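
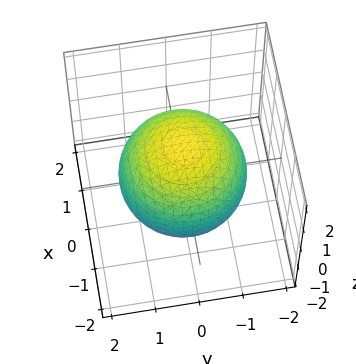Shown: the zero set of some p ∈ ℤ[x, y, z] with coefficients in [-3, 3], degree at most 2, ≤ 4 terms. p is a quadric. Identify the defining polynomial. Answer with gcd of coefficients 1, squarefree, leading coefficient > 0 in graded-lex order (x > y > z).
(a) deg p = 2.
(b) By symmetry, every cross-section ⟂ z is a circle, so x, y appear only via x² + y²; it's symmetric under z → −z, forcing even powers of z.
(c) From the visible intercepts: a circular section at z = 0 has radius between 1 and 2.
(d) Together with the visible shape, these determine p as stated.

x^2 + y^2 + z^2 - 2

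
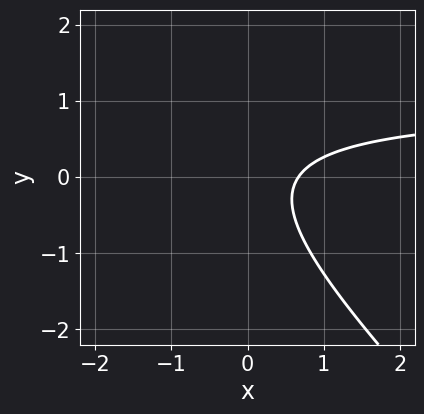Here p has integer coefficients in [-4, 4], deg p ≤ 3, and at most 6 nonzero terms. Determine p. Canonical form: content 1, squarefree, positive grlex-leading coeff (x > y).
Degree: the shape is more complex than any degree-1 curve, so deg p = 2.
From the visible intercepts: the curve avoids every integer y-axis point in the box.
The integer polynomial consistent with all of this is the stated p.

3*x*y + 3*y^2 - 3*x + 2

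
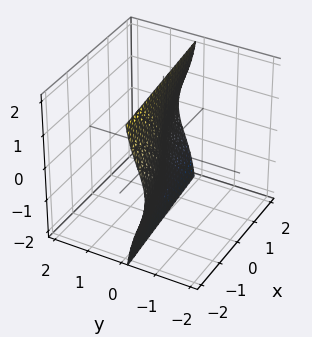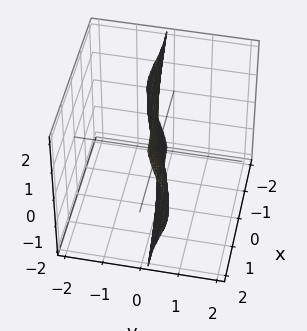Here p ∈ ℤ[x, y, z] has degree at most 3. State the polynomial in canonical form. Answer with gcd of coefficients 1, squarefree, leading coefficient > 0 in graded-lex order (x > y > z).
(a) The degree is 3 — a generic line meets the surface in up to 3 points.
(b) Checking where it meets the axes: it crosses the x-axis at the gridline x = 0; one y-axis crossing is at y = 0.
(c) Solving for integer coefficients yields p as stated. Check: (0, 0, -1) on the z-axis lies on the surface, and p(0, 0, -1) = 0. ✓

2*y^3 + 2*y*z^2 - x + 2*y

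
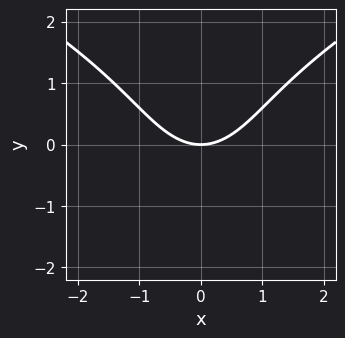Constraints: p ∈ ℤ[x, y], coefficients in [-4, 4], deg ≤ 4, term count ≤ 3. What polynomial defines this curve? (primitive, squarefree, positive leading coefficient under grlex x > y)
Degree: a generic line meets the curve in up to 3 points, so deg p = 3.
Symmetries: mirror symmetry x ↦ −x ⇒ only even powers of x.
From the axis intercepts and sections: it meets the y-axis at y = 0 (among the integer gridlines); it meets the x-axis at x = 0 (among the integer gridlines).
The integer polynomial consistent with all of this is the stated p.

y^3 - 2*x^2 + 3*y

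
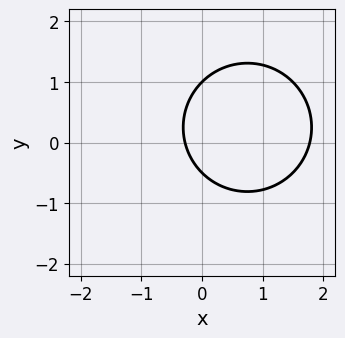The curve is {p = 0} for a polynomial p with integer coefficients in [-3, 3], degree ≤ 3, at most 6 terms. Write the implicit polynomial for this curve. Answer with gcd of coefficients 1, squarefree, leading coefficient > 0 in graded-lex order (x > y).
(a) deg p = 2.
(b) From the axis intercepts and sections: one y-axis crossing is at y = 1.
(c) The integer polynomial consistent with all of this is the stated p.

2*x^2 + 2*y^2 - 3*x - y - 1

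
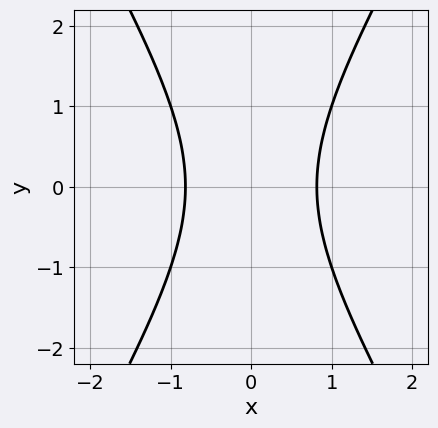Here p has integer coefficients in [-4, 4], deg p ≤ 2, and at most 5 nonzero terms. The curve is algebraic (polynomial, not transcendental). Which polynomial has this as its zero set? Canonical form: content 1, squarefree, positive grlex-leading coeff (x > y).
1. The degree is 2 — a generic line meets the curve in up to 2 points.
2. Symmetries: it's symmetric under x → −x, forcing even powers of x; the y ↦ −y reflection is a symmetry, so y appears only in even powers.
3. From the visible intercepts: it misses every integer gridline on the y-axis.
4. Assembling these constraints gives the stated polynomial.

3*x^2 - y^2 - 2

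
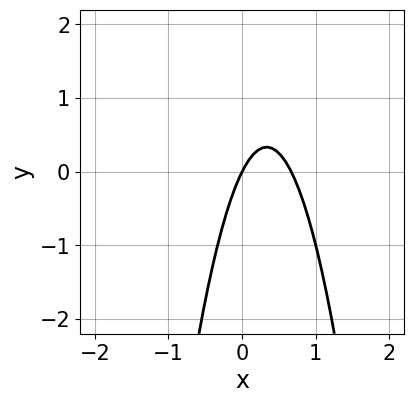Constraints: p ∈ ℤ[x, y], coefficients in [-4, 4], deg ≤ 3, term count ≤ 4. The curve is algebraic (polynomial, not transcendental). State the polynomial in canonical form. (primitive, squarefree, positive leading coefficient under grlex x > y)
1. Degree: a generic line meets the curve in up to 2 points, so deg p = 2.
2. Observable constraints: one y-axis crossing is at y = 0; it meets the x-axis at x = 0 (among the integer gridlines).
3. Assembling these constraints gives the stated polynomial.

3*x^2 - 2*x + y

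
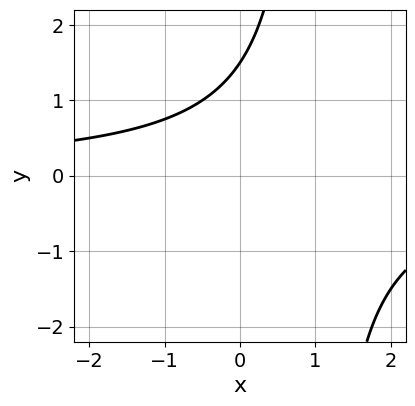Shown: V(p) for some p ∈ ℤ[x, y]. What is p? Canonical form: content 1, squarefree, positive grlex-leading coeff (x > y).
2*x*y - 2*y + 3

(a) Degree: no degree-1 curve has this shape, so deg p = 2.
(b) Checking where it meets the axes: it misses every integer gridline on the x-axis.
(c) Assembling these constraints gives the stated polynomial.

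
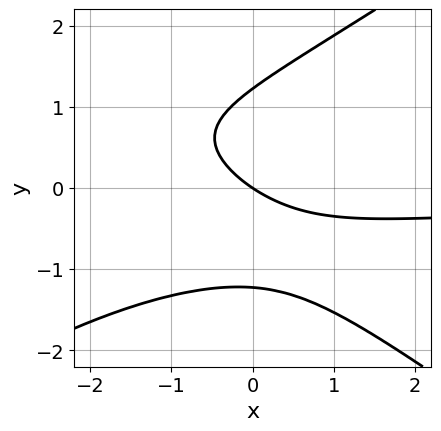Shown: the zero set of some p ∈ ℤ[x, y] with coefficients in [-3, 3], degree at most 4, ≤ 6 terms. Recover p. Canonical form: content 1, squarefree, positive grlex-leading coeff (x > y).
First, the degree is 3 — the shape is more complex than any degree-2 curve.
Then, from the visible intercepts: it crosses the y-axis at the gridline y = 0; one x-axis crossing is at x = 0.
Finally, assembling these constraints gives the stated polynomial.

x^2*y - 2*y^3 + 2*x*y + 2*x + 3*y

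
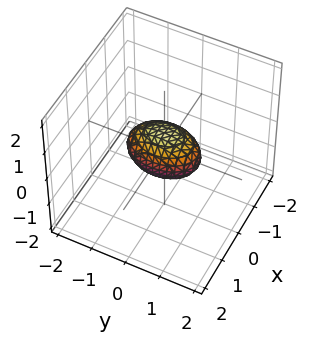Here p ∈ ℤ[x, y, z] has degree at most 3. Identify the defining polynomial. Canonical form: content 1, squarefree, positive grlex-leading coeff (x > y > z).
2*x^2 + y^2 + 2*z^2 - 1

Degree: bounded and convex; a quadric, so deg p = 2.
Symmetries: it's symmetric under y → −y, forcing even powers of y; mirror symmetry x ↦ −x ⇒ only even powers of x; it's symmetric under z → −z, forcing even powers of z.
From the visible intercepts: among the integer gridlines, it crosses the y-axis at y ∈ {-1, 1}.
Fitting integer coefficients to these (and the overall shape) gives p.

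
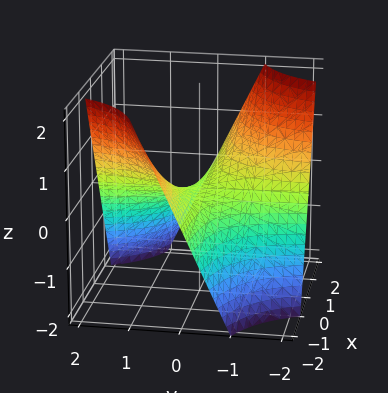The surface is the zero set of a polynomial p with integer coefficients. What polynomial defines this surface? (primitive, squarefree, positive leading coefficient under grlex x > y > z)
x*y + z

1. Degree: the shape is more complex than any degree-1 surface, so deg p = 2.
2. Checking where it meets the axes: it crosses the z-axis at the gridline z = 0; the visible x-axis segment lies entirely on the surface; the visible y-axis segment lies entirely on the surface.
3. Solving for integer coefficients yields p as stated.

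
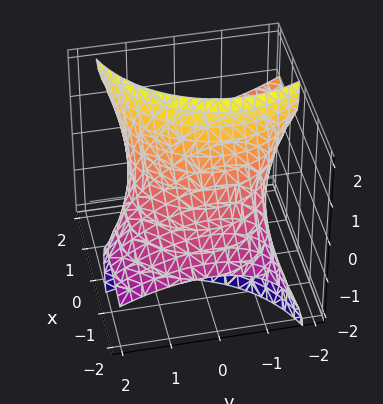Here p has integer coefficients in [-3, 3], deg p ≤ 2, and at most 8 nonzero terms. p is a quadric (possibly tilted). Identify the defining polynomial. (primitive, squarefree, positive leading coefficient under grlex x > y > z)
1. Degree: no degree-1 surface has this shape, so deg p = 2.
2. The integer polynomial consistent with all of this is the stated p.

x^2 - 3*x*z + y^2 + y*z + z^2 - 2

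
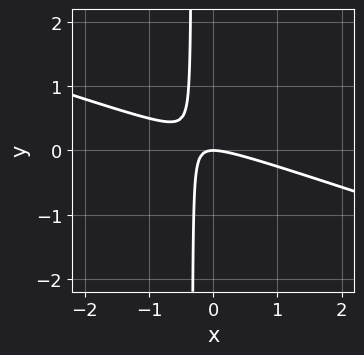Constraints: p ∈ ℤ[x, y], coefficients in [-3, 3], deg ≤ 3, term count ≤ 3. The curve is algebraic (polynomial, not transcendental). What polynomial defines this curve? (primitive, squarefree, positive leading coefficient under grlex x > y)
deg p = 2. The shape is more complex than any degree-1 curve.
From the visible intercepts: it crosses the x-axis at the gridline x = 0; one y-axis crossing is at y = 0.
These observations pin down the coefficients.

x^2 + 3*x*y + y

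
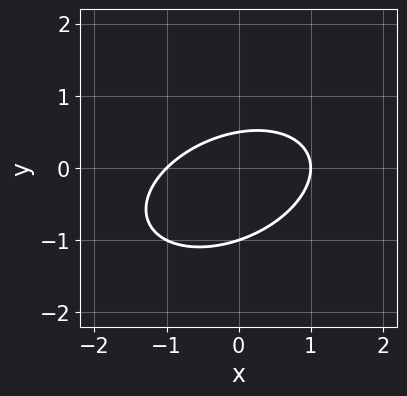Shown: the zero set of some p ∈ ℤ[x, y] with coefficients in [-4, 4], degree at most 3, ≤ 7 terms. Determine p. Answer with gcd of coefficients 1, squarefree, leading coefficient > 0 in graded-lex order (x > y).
x^2 - x*y + 2*y^2 + y - 1

First, deg p = 2. The shape is more complex than any degree-1 curve.
Next, against the integer gridlines: it meets the y-axis at y = -1 (among the integer gridlines); among the integer gridlines, it crosses the x-axis at x ∈ {-1, 1}.
Finally, these observations pin down the coefficients.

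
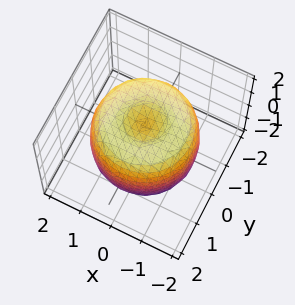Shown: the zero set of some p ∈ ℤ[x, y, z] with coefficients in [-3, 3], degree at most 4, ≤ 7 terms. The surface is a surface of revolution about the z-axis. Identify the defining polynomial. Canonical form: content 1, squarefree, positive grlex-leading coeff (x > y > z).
(a) deg p = 4.
(b) Symmetries: rotational symmetry about the z-axis ⇒ p depends on x, y only through x² + y².
(c) Reading off the gridlines: a circular section at z = -1 has radius between 1 and 2; among the integer gridlines, it crosses the z-axis at z ∈ {-1, 1}.
(d) The integer polynomial consistent with all of this is the stated p.

x^4 + 2*x^2*y^2 + y^4 - 2*x^2 - 2*y^2 + z^2 - 1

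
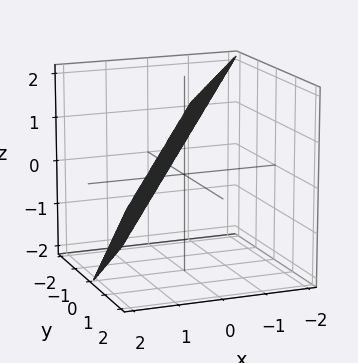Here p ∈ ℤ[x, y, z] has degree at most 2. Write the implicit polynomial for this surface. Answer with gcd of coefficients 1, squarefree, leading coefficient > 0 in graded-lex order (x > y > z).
Degree: the surface is flat (a plane), so deg p = 1.
From the axis intercepts and sections: it crosses the y-axis at the gridline y = -1; it crosses the z-axis at the gridline z = 1.
Fitting integer coefficients to these (and the overall shape) gives p.

3*x - 2*y + 2*z - 2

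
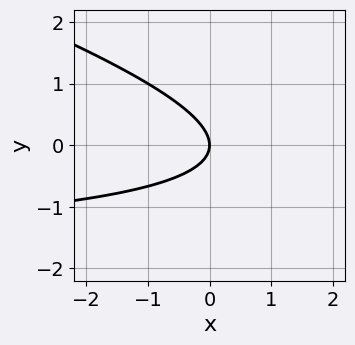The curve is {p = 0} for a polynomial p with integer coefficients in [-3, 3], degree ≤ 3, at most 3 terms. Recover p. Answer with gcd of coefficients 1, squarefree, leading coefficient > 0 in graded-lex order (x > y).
The degree is 2 — no degree-1 curve has this shape.
From the visible intercepts: one x-axis crossing is at x = 0; it meets the y-axis at y = 0 (among the integer gridlines).
Assembling these constraints gives the stated polynomial.

x*y + 3*y^2 + 2*x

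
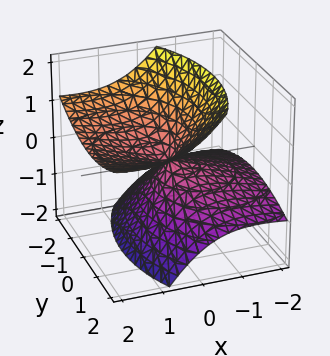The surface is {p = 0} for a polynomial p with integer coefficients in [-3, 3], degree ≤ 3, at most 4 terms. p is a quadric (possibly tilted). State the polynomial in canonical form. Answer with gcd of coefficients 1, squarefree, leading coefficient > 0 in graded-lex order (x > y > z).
x^2 - 3*x*z + y^2 - 2*z^2

1. deg p = 2.
2. Observable constraints: it crosses the y-axis at the gridline y = 0; it meets the x-axis at x = 0 (among the integer gridlines).
3. Putting this together gives p.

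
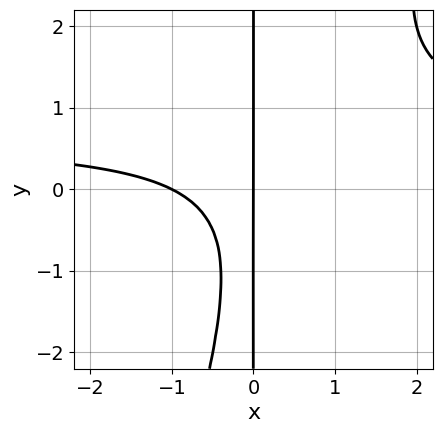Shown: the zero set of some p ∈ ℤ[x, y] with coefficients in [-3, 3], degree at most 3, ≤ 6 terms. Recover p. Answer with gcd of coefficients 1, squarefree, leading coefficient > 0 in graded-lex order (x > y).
3*x^2*y - x*y^2 - 2*x^2 - x*y - 2*x

(a) deg p = 3. The shape is more complex than any degree-2 curve.
(b) From the visible intercepts: among the integer gridlines, it crosses the x-axis at x ∈ {-1, 0}; the visible y-axis segment lies entirely on the curve.
(c) Solving for integer coefficients yields p as stated.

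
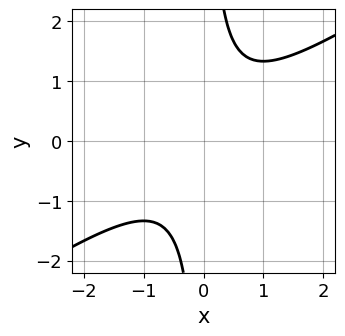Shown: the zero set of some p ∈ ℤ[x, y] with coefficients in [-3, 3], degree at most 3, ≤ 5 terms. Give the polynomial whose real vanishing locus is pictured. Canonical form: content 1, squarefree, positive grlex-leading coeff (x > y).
2*x^2 - 3*x*y + 2

First, the degree is 2 — the shape is more complex than any degree-1 curve.
Then, checking where it meets the axes: it misses every integer gridline on the y-axis; it misses every integer gridline on the x-axis.
Finally, matching integer coefficients to the picture gives p.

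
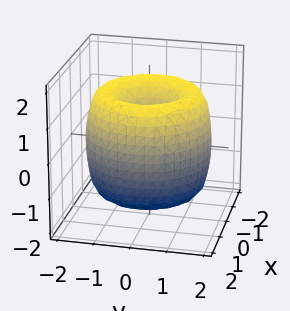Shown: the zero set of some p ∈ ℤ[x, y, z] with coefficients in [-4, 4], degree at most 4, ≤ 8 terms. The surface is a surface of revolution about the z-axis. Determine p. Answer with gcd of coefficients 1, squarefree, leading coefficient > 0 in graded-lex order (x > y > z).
x^4 + 2*x^2*y^2 + y^4 - 3*x^2 - 3*y^2 + z^2

deg p = 4. No degree-3 surface has this shape.
By symmetry, the surface is invariant under rotation about z: p = q(x² + y², z).
Observable constraints: a circular section at z = 1 has radius between 0 and 1; it crosses the x-axis at the gridline x = 0; it crosses the y-axis at the gridline y = 0; one z-axis crossing is at z = 0.
The integer polynomial consistent with all of this is the stated p.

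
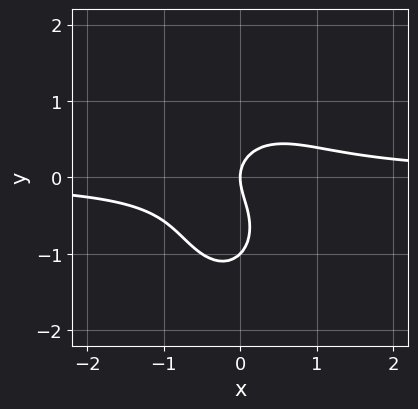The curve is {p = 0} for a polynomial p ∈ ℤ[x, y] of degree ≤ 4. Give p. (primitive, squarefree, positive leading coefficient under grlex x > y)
2*x^2*y + y^3 + y^2 - x

First, deg p = 3.
Then, from the axis intercepts and sections: among the integer gridlines, it crosses the y-axis at y ∈ {-1, 0}; one x-axis crossing is at x = 0.
Finally, putting this together gives p.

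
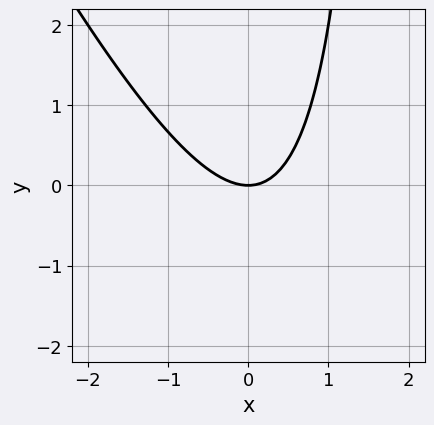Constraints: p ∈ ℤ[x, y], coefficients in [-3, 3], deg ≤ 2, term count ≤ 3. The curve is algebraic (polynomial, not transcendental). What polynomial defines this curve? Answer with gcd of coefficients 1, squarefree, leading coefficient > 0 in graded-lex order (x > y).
2*x^2 + x*y - 2*y

(a) deg p = 2.
(b) Checking where it meets the axes: one x-axis crossing is at x = 0; one y-axis crossing is at y = 0.
(c) Solving for integer coefficients yields p as stated.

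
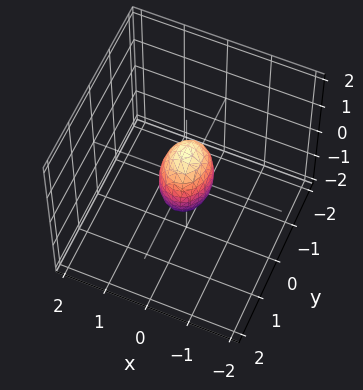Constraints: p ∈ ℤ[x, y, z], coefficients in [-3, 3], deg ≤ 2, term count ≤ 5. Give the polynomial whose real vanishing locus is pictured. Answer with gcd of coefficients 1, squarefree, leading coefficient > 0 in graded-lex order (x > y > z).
(a) The degree is 2 — a closed, bounded, convex surface; a quadric.
(b) Symmetries: mirror symmetry x ↦ −x ⇒ only even powers of x; mirror symmetry z ↦ −z ⇒ only even powers of z; the y ↦ −y reflection is a symmetry, so y appears only in even powers.
(c) Checking where it meets the axes: among the integer gridlines, it crosses the z-axis at z ∈ {-1, 1}.
(d) The integer polynomial consistent with all of this is the stated p.

3*x^2 + 2*y^2 + z^2 - 1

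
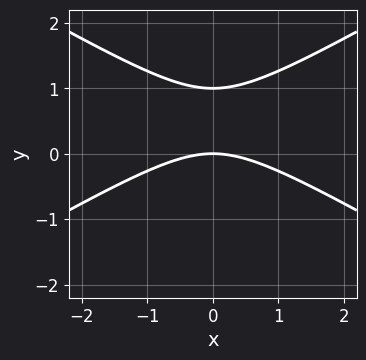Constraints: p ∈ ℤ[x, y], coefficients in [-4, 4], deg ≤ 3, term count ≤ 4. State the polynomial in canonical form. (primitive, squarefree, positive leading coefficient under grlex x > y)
(a) The degree is 2 — no degree-1 curve has this shape.
(b) Symmetries: the x ↦ −x reflection is a symmetry, so x appears only in even powers.
(c) Reading off the gridlines: among the integer gridlines, it crosses the y-axis at y ∈ {0, 1}; it crosses the x-axis at the gridline x = 0.
(d) Solving for integer coefficients yields p as stated.

x^2 - 3*y^2 + 3*y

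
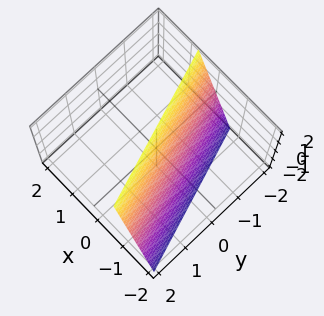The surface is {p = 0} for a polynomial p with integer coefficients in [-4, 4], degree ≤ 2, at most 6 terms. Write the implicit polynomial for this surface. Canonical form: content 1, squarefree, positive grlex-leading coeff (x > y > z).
3*x + y - z + 2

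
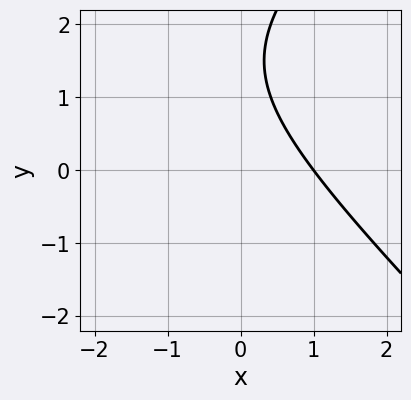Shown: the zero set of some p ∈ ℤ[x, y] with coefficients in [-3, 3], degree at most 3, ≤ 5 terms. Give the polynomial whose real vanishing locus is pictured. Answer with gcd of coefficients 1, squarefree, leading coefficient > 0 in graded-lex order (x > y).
(a) The degree is 2 — the shape is more complex than any degree-1 curve.
(b) From the visible intercepts: it crosses the x-axis at the gridline x = 1; no y-intercept at any integer in the box.
(c) Matching integer coefficients to the picture gives p.

x^2 - y^2 + 2*x + 3*y - 3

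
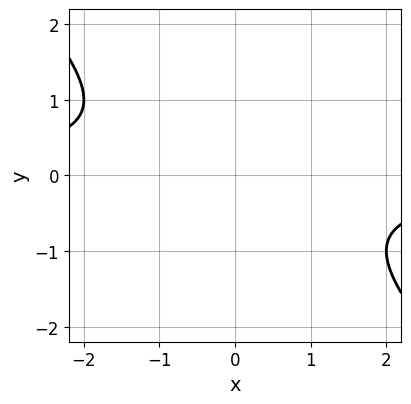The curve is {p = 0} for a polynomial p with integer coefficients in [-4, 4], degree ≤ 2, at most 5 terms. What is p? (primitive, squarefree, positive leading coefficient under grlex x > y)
x*y + y^2 + 1

deg p = 2. A generic line meets the curve in up to 2 points.
Against the integer gridlines: the curve avoids every integer y-axis point in the box; the curve avoids every integer x-axis point in the box.
These observations pin down the coefficients.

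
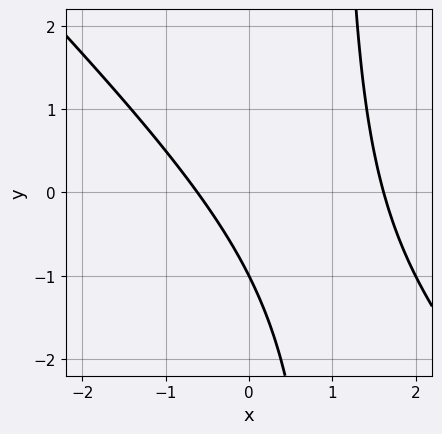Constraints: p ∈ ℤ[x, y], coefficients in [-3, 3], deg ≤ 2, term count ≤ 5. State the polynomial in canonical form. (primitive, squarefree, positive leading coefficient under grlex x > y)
First, degree: a generic line meets the curve in up to 2 points, so deg p = 2.
Then, from the axis intercepts and sections: it meets the y-axis at y = -1 (among the integer gridlines).
Finally, putting this together gives p.

x^2 + x*y - x - y - 1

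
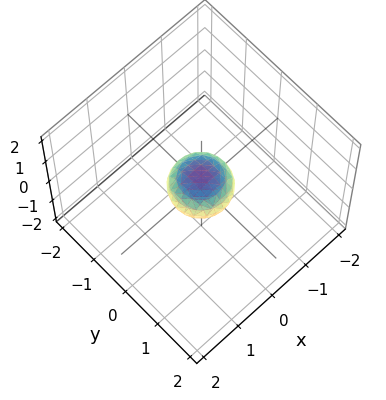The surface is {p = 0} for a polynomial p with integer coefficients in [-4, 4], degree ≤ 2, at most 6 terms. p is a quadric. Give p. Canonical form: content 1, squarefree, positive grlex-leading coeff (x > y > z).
(a) deg p = 2. Bounded and convex; a quadric.
(b) Symmetries: it's symmetric under z → −z, forcing even powers of z; rotational symmetry about the z-axis ⇒ p depends on x, y only through x² + y².
(c) From the axis intercepts and sections: a circular section at z = 0 has radius between 0 and 1.
(d) Assembling these constraints gives the stated polynomial.

2*x^2 + 2*y^2 + 3*z^2 - 1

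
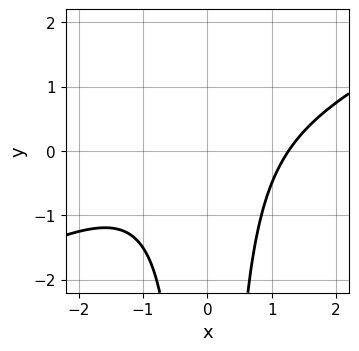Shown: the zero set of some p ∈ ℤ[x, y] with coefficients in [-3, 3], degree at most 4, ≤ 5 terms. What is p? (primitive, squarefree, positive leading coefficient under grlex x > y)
deg p = 3. No degree-2 curve has this shape.
Checking where it meets the axes: the curve avoids every integer y-axis point in the box.
Putting this together gives p.

x^3 - 2*x^2*y - 2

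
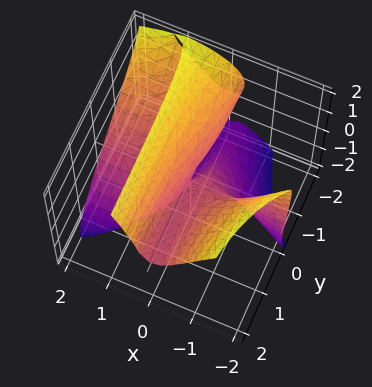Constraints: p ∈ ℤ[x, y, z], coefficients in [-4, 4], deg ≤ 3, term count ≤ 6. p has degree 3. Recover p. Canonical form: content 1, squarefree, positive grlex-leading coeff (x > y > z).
3*x^2*y + 2*x^2*z - z^3 + 3*x*z - y*z

deg p = 3.
Reading off the gridlines: every point of the y-axis in the box is on the surface; it crosses the z-axis at the gridline z = 0; the visible x-axis segment lies entirely on the surface.
These observations pin down the coefficients.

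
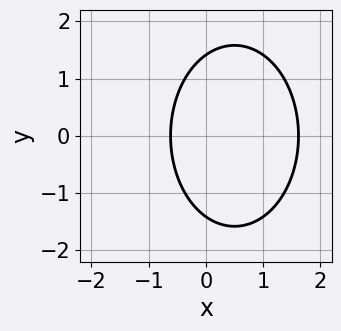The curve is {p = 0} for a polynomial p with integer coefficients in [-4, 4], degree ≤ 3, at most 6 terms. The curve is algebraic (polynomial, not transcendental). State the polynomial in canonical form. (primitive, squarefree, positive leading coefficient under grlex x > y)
First, degree: the shape is more complex than any degree-1 curve, so deg p = 2.
Then, symmetries: it's symmetric under y → −y, forcing even powers of y.
Finally, the integer polynomial consistent with all of this is the stated p.

2*x^2 + y^2 - 2*x - 2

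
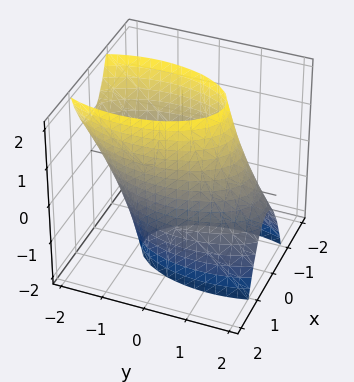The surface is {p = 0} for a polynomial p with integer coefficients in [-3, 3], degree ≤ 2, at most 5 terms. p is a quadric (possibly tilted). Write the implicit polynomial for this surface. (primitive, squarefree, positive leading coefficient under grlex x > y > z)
3*x^2 + y^2 + y*z - 3

First, deg p = 2. No degree-1 surface has this shape.
Then, observable constraints: among the integer gridlines, it crosses the x-axis at x ∈ {-1, 1}; it misses every integer gridline on the z-axis.
Finally, fitting integer coefficients to these (and the overall shape) gives p.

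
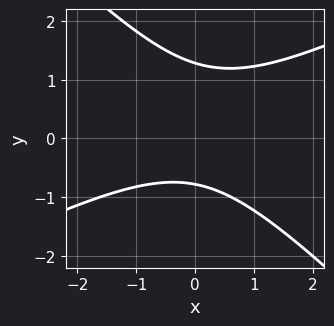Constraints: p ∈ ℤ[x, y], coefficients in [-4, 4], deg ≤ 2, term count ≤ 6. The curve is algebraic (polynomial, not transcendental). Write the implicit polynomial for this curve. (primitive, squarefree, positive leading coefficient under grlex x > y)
x^2 - x*y - 2*y^2 + y + 2

First, the degree is 2 — the shape is more complex than any degree-1 curve.
Then, checking where it meets the axes: it misses every integer gridline on the x-axis.
Finally, fitting integer coefficients to these (and the overall shape) gives p.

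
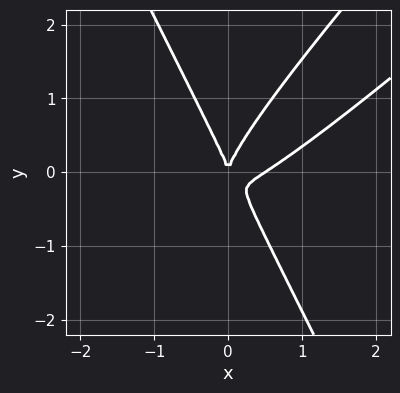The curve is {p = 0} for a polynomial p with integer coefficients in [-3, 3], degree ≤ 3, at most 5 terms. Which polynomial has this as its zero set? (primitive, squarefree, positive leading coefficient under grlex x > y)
2*x^3 - 3*x^2*y + y^3 - x^2

(a) The degree is 3 — no degree-2 curve has this shape.
(b) Observable constraints: it crosses the x-axis at the gridline x = 0; it crosses the y-axis at the gridline y = 0.
(c) Together with the visible shape, these determine p as stated.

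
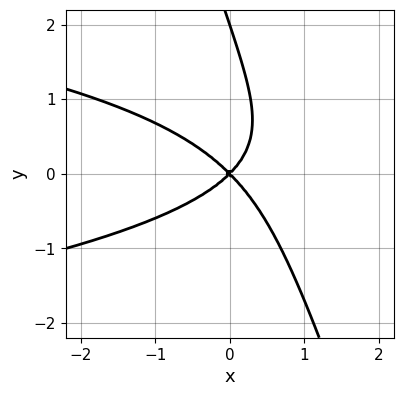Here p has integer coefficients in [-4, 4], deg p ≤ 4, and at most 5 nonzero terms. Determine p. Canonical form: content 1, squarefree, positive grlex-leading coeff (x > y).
3*x*y^2 + y^3 + 2*x^2 - 2*y^2

First, degree: the shape is more complex than any degree-2 curve, so deg p = 3.
Then, reading off the gridlines: the y-axis gridline crossings are at y ∈ {0, 2}; it meets the x-axis at x = 0 (among the integer gridlines).
Finally, assembling these constraints gives the stated polynomial.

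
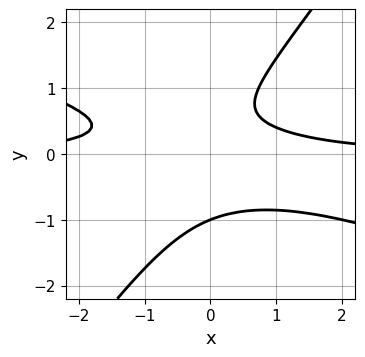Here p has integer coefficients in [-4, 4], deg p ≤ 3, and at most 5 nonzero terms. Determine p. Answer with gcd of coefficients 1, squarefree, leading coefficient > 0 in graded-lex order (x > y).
x^2*y + 2*x*y^2 - 2*y^3 + y - 1

1. deg p = 3. No degree-2 curve has this shape.
2. Observable constraints: it misses every integer gridline on the x-axis; one y-axis crossing is at y = -1.
3. Matching integer coefficients to the picture gives p.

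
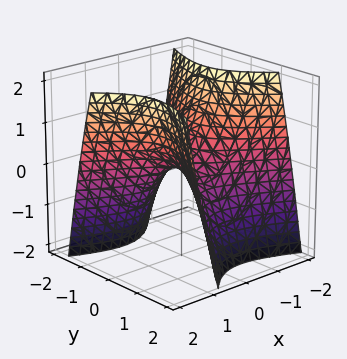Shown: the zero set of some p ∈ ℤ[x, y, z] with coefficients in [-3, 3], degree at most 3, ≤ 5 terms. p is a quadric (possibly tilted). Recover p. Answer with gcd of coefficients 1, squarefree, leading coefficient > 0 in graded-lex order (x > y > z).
x^2 + x*y - y^2 - z

First, degree: the shape is more complex than any degree-1 surface, so deg p = 2.
Next, against the integer gridlines: it crosses the y-axis at the gridline y = 0; one z-axis crossing is at z = 0; it crosses the x-axis at the gridline x = 0.
Finally, the integer polynomial consistent with all of this is the stated p.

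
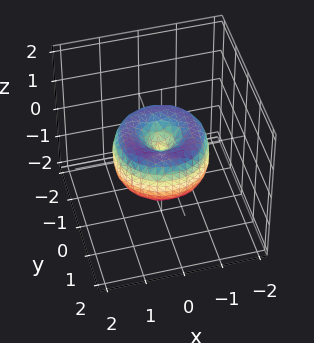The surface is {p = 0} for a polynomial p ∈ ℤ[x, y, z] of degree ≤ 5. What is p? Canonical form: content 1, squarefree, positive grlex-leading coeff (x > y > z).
2*x^4 + 4*x^2*y^2 + 2*y^4 - 3*x^2 - 3*y^2 + 2*z^2

deg p = 4. A generic line meets the surface in up to 4 points.
Symmetries: rotational symmetry about the z-axis ⇒ p depends on x, y only through x² + y².
Against the integer gridlines: it crosses the x-axis at the gridline x = 0; it meets the y-axis at y = 0 (among the integer gridlines); a circular section at z = 0 has radius between 1 and 2; it crosses the z-axis at the gridline z = 0.
Putting this together gives p.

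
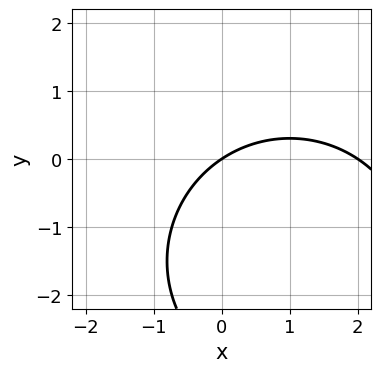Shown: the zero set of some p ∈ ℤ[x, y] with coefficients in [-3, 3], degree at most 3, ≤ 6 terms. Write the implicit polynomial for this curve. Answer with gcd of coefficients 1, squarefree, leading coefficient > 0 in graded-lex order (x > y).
(a) Degree: a generic line meets the curve in up to 2 points, so deg p = 2.
(b) Against the integer gridlines: among the integer gridlines, it crosses the x-axis at x ∈ {0, 2}; one y-axis crossing is at y = 0.
(c) Solving for integer coefficients yields p as stated.

x^2 + y^2 - 2*x + 3*y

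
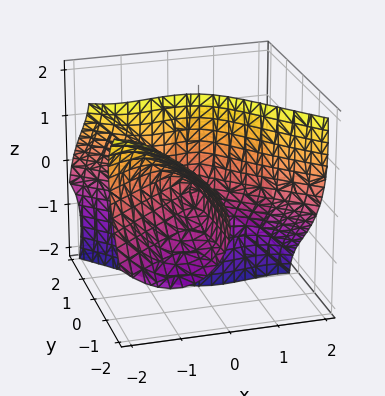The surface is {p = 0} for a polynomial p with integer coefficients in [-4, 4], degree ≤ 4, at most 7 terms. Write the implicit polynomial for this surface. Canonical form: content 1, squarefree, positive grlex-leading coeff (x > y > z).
(a) I count 2 distinct pieces. Treating them together as one polynomial.
(b) deg p = 3. No degree-2 surface has this shape.
(c) Checking where it meets the axes: every point of the z-axis in the box is on the surface; it meets the x-axis at x = 0 (among the integer gridlines); the visible y-axis segment lies entirely on the surface.
(d) Matching integer coefficients to the picture gives p.

2*x^3 + 3*x^2*z - 3*x*y^2 + x*z^2 + 3*y*z^2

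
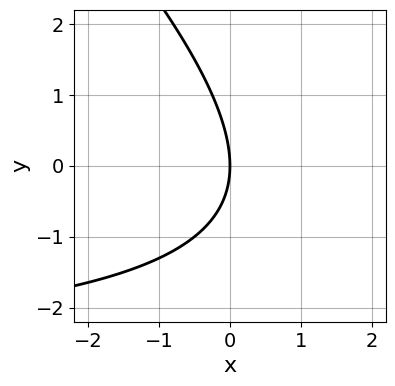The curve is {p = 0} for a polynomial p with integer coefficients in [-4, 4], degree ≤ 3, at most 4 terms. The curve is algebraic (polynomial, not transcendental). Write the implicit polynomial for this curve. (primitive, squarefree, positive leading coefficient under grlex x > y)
x*y + y^2 + 3*x

Degree: the shape is more complex than any degree-1 curve, so deg p = 2.
Reading off the gridlines: it crosses the x-axis at the gridline x = 0; it crosses the y-axis at the gridline y = 0.
Assembling these constraints gives the stated polynomial.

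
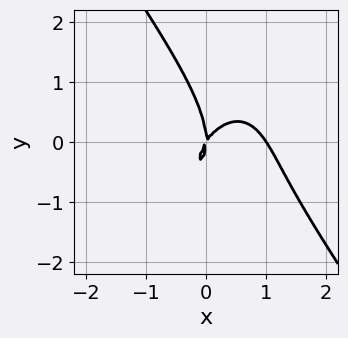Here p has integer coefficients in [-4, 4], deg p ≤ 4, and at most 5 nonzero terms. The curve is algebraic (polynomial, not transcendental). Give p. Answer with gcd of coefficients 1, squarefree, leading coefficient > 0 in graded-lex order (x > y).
3*x^3 + y^3 - 3*x^2 + 2*x*y

First, degree: the shape is more complex than any degree-2 curve, so deg p = 3.
Then, observable constraints: it crosses the y-axis at the gridline y = 0; among the integer gridlines, it crosses the x-axis at x ∈ {0, 1}.
Finally, solving for integer coefficients yields p as stated.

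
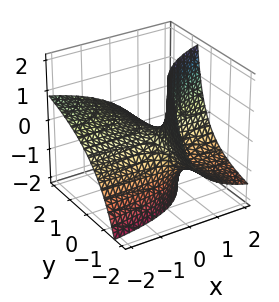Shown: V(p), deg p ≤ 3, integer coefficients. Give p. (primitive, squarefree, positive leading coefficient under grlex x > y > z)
x*y - x*z + y*z + z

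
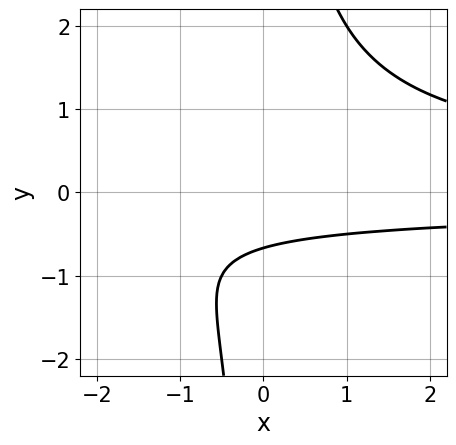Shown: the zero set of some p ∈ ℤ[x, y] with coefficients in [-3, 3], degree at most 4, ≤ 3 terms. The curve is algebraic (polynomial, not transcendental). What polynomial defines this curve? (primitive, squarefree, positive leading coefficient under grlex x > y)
Degree: the shape is more complex than any degree-2 curve, so deg p = 3.
Observable constraints: no x-intercept at any integer in the box.
These observations pin down the coefficients.

2*x*y^2 - 3*y - 2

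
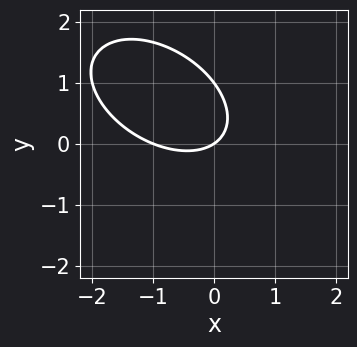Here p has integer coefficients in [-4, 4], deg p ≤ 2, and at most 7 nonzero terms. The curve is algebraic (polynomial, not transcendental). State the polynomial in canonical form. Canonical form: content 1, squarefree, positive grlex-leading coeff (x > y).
2*x^2 + 2*x*y + 3*y^2 + 2*x - 3*y

(a) Degree: no degree-1 curve has this shape, so deg p = 2.
(b) Against the integer gridlines: among the integer gridlines, it crosses the x-axis at x ∈ {-1, 0}; the y-axis gridline crossings are at y ∈ {0, 1}.
(c) These observations pin down the coefficients.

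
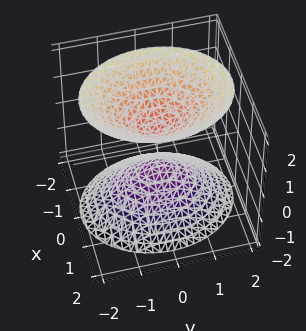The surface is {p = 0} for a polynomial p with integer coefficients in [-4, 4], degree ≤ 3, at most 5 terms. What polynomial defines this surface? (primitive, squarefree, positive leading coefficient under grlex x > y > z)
3*x^2 + 2*y^2 - 2*z^2 + 1

(a) I count 2 distinct pieces.
(b) deg p = 2.
(c) Symmetries: the z ↦ −z reflection is a symmetry, so z appears only in even powers; mirror symmetry x ↦ −x ⇒ only even powers of x; it's symmetric under y → −y, forcing even powers of y.
(d) Observable constraints: no x-intercept at any integer in the box; it misses every integer gridline on the y-axis.
(e) Putting this together gives p.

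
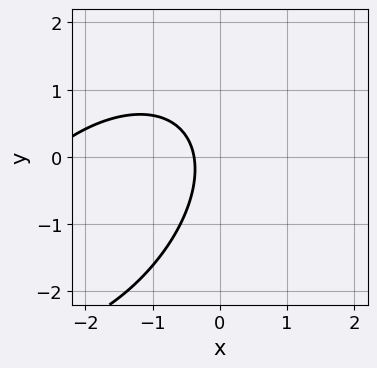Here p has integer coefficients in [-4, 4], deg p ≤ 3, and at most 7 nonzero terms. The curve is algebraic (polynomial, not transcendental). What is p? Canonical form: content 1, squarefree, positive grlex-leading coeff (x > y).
x^2 - x*y + y^2 + 3*x + 1

First, deg p = 2. A generic line meets the curve in up to 2 points.
Then, reading off the gridlines: it misses every integer gridline on the y-axis.
Finally, matching integer coefficients to the picture gives p.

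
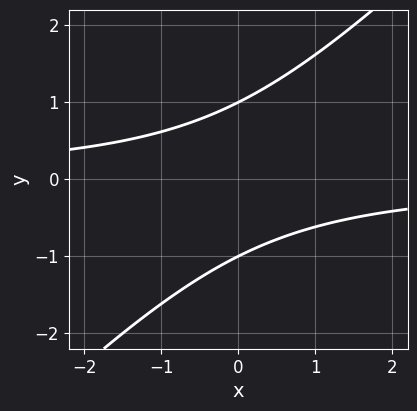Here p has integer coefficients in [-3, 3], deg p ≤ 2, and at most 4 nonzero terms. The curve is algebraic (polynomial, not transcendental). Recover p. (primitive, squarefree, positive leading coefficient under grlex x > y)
1. The degree is 2 — a generic line meets the curve in up to 2 points.
2. Against the integer gridlines: among the integer gridlines, it crosses the y-axis at y ∈ {-1, 1}; it misses every integer gridline on the x-axis.
3. The integer polynomial consistent with all of this is the stated p.

x*y - y^2 + 1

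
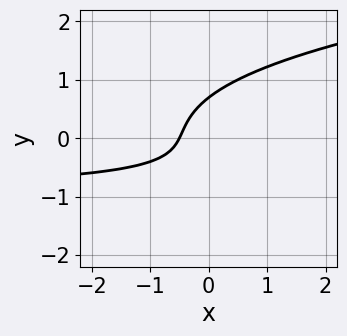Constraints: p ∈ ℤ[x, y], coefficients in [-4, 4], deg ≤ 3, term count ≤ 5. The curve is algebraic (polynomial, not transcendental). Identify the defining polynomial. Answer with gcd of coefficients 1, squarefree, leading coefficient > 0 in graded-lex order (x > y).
3*y^3 - 2*x*y - 2*x - 1

First, degree: a generic line meets the curve in up to 3 points, so deg p = 3.
Finally, putting this together gives p.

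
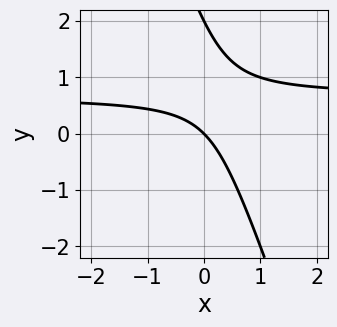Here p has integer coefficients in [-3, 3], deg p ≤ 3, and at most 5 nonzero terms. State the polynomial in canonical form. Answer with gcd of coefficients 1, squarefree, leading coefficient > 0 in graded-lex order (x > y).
3*x*y + y^2 - 2*x - 2*y

Degree: no degree-1 curve has this shape, so deg p = 2.
From the axis intercepts and sections: one x-axis crossing is at x = 0; the y-axis gridline crossings are at y ∈ {0, 2}.
Solving for integer coefficients yields p as stated.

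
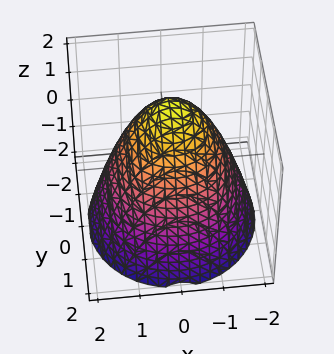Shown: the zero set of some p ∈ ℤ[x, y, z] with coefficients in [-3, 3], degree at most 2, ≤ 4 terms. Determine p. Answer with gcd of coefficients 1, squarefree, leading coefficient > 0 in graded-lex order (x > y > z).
x^2 + y^2 + z - 2

(a) Degree: no degree-1 surface has this shape, so deg p = 2.
(b) Symmetry: every cross-section ⟂ z is a circle, so x, y appear only via x² + y².
(c) Reading off the gridlines: it crosses the z-axis at the gridline z = 2; a circular section at z = 0 has radius between 1 and 2.
(d) Together with the visible shape, these determine p as stated.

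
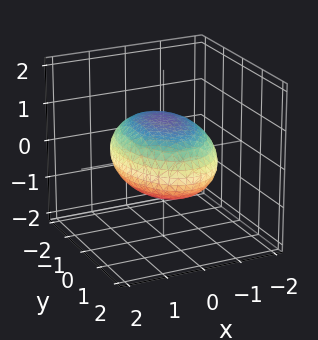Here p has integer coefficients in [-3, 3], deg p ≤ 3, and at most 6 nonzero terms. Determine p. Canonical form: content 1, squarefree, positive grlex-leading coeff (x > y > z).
2*x^2 + y^2 + 3*z^2 - 3

(a) The degree is 2 — bounded and convex; a quadric.
(b) Symmetries: it's symmetric under z → −z, forcing even powers of z; it's symmetric under y → −y, forcing even powers of y; the x ↦ −x reflection is a symmetry, so x appears only in even powers.
(c) From the visible intercepts: among the integer gridlines, it crosses the z-axis at z ∈ {-1, 1}.
(d) Solving for integer coefficients yields p as stated.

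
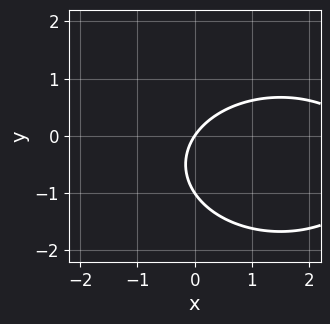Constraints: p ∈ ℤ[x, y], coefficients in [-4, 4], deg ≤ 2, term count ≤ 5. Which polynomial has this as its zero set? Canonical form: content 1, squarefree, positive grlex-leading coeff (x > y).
x^2 + 2*y^2 - 3*x + 2*y

1. Degree: the shape is more complex than any degree-1 curve, so deg p = 2.
2. From the axis intercepts and sections: the y-axis gridline crossings are at y ∈ {-1, 0}; one x-axis crossing is at x = 0.
3. Solving for integer coefficients yields p as stated.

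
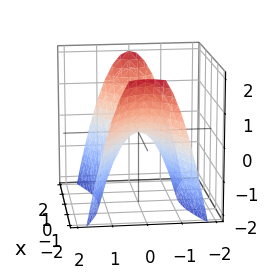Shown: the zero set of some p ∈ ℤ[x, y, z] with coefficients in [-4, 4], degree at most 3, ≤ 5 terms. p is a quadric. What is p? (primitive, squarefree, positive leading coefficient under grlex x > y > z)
1. Degree: a saddle surface; a quadric, so deg p = 2.
2. Symmetries: mirror symmetry y ↦ −y ⇒ only even powers of y; it's symmetric under x → −x, forcing even powers of x.
3. From the axis intercepts and sections: it crosses the x-axis at the gridline x = 0; it meets the z-axis at z = 0 (among the integer gridlines).
4. These observations pin down the coefficients.

x^2 - 3*y^2 - 2*z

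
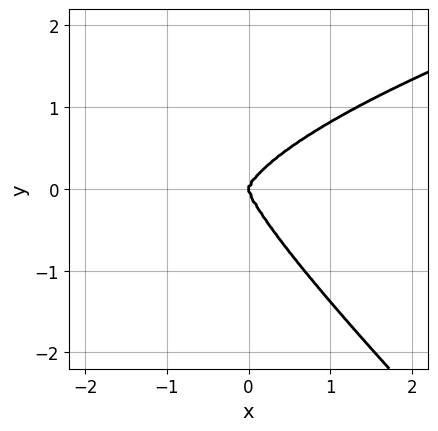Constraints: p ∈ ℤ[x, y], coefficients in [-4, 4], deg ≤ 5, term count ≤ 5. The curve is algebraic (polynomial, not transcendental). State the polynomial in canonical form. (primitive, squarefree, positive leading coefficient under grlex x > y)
x*y^3 + y^4 - x^3

(a) Degree: a generic line meets the curve in up to 4 points, so deg p = 4.
(b) Against the integer gridlines: it meets the y-axis at y = 0 (among the integer gridlines); it meets the x-axis at x = 0 (among the integer gridlines).
(c) Matching integer coefficients to the picture gives p.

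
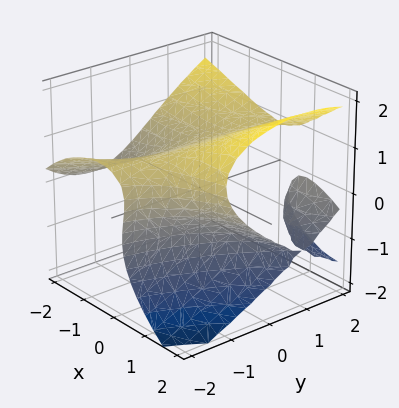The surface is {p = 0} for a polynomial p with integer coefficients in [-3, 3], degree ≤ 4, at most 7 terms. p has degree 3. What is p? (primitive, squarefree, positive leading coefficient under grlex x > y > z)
1. I count 2 distinct pieces. They look like related sheets of one shape, so recover p as a whole.
2. deg p = 3. No degree-2 surface has this shape.
3. From the visible intercepts: it misses every integer gridline on the x-axis; it misses every integer gridline on the y-axis; one z-axis crossing is at z = 1.
4. The integer polynomial consistent with all of this is the stated p.

x^2*y - x*y^2 - 2*z^3 + 3*x*z + 2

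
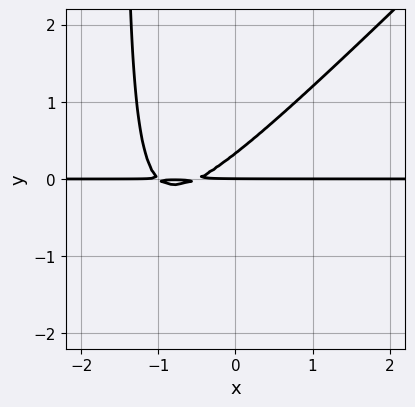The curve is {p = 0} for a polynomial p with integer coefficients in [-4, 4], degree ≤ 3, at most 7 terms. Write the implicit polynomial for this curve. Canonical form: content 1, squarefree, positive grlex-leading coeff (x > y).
2*x^2*y - 2*x*y^2 + 3*x*y - 3*y^2 + y

(a) The degree is 3 — the shape is more complex than any degree-2 curve.
(b) From the axis intercepts and sections: it meets the y-axis at y = 0 (among the integer gridlines); every point of the x-axis in the box is on the curve.
(c) Matching integer coefficients to the picture gives p.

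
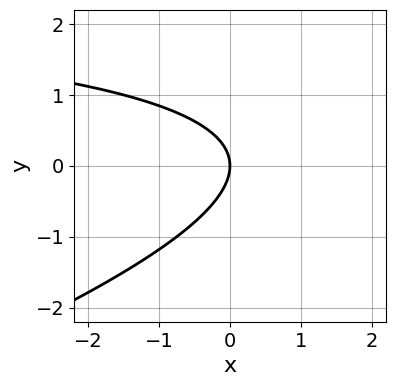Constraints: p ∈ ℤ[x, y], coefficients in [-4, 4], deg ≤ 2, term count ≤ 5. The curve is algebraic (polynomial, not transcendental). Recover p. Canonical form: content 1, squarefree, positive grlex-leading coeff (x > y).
First, deg p = 2.
Next, from the axis intercepts and sections: one x-axis crossing is at x = 0; one y-axis crossing is at y = 0.
Finally, these observations pin down the coefficients.

x*y - 3*y^2 - 3*x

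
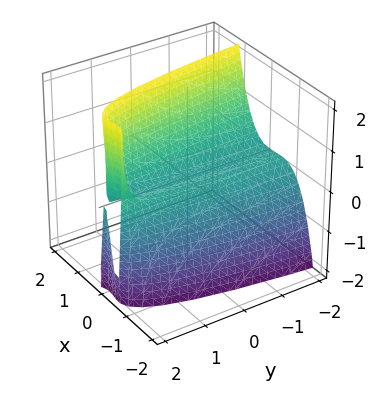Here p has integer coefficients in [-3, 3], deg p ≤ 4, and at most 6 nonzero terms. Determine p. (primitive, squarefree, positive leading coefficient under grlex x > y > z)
3*x^3 + 2*x^2 + y*z - 2*z

1. deg p = 3.
2. Reading off the gridlines: it meets the z-axis at z = 0 (among the integer gridlines); it meets the x-axis at x = 0 (among the integer gridlines); the visible y-axis segment lies entirely on the surface.
3. The integer polynomial consistent with all of this is the stated p.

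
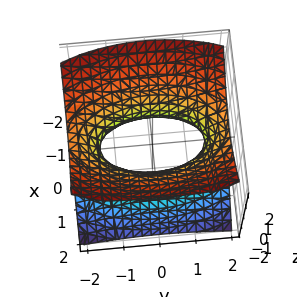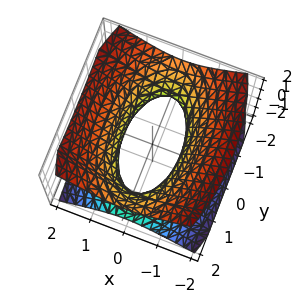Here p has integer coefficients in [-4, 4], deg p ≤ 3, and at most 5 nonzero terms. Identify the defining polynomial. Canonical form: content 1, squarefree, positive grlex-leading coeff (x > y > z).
3*x^2 + y^2 - 3*z^2 - 2

First, degree: one connected sheet with a waist; a quadric, so deg p = 2.
Next, symmetries: the z ↦ −z reflection is a symmetry, so z appears only in even powers; mirror symmetry x ↦ −x ⇒ only even powers of x; the y ↦ −y reflection is a symmetry, so y appears only in even powers.
Next, observable constraints: no z-intercept at any integer in the box.
Finally, fitting integer coefficients to these (and the overall shape) gives p.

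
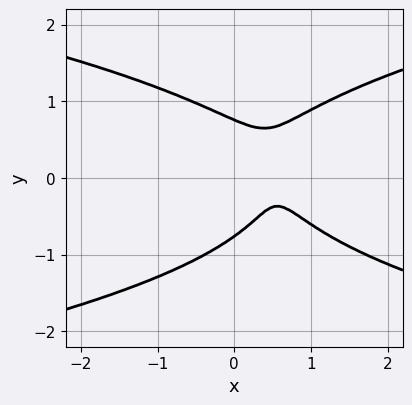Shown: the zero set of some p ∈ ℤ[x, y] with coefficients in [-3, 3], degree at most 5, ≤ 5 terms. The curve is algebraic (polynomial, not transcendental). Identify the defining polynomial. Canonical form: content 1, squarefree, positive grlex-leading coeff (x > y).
1. Degree: the shape is more complex than any degree-3 curve, so deg p = 4.
2. From the visible intercepts: the curve avoids every integer x-axis point in the box.
3. Putting this together gives p.

3*y^4 - 3*x^2 - x*y + 3*x - 1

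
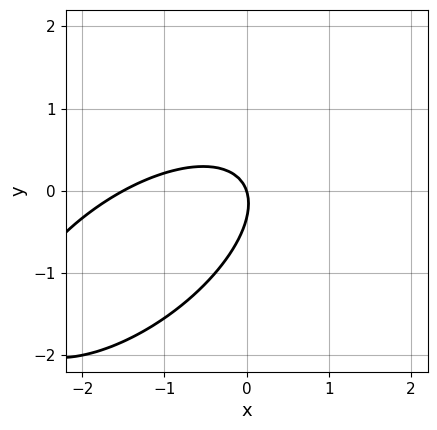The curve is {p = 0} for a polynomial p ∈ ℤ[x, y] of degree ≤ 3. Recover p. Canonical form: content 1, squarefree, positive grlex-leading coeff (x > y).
Degree: the shape is more complex than any degree-1 curve, so deg p = 2.
From the axis intercepts and sections: it meets the y-axis at y = 0 (among the integer gridlines); it meets the x-axis at x = 0 (among the integer gridlines).
Assembling these constraints gives the stated polynomial.

2*x^2 - 3*x*y + 3*y^2 + 3*x + y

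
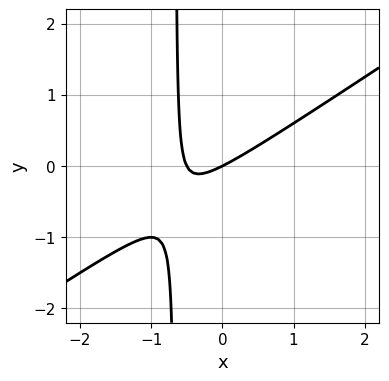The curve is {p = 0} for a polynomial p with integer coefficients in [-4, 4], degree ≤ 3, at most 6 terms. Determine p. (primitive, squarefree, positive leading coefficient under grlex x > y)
2*x^2 - 3*x*y + x - 2*y

First, deg p = 2.
Then, from the axis intercepts and sections: it crosses the y-axis at the gridline y = 0; it crosses the x-axis at the gridline x = 0.
Finally, fitting integer coefficients to these (and the overall shape) gives p.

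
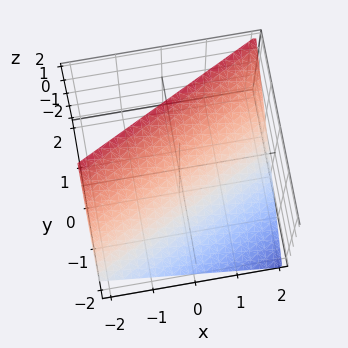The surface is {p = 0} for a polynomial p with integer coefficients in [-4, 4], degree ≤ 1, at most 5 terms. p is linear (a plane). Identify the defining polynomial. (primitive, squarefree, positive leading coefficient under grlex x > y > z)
x - 2*y + 2*z - 2

(a) deg p = 1.
(b) Against the integer gridlines: it crosses the y-axis at the gridline y = -1; it crosses the x-axis at the gridline x = 2; it crosses the z-axis at the gridline z = 1.
(c) The integer polynomial consistent with all of this is the stated p.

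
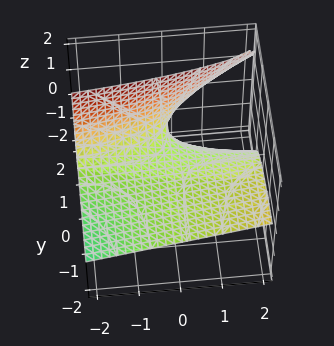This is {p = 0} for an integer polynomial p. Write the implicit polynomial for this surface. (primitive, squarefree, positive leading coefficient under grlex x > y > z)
x*y - 3*y*z + 3*z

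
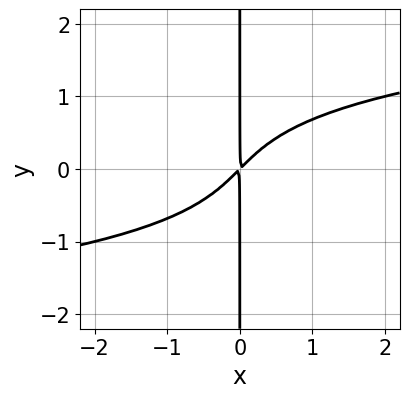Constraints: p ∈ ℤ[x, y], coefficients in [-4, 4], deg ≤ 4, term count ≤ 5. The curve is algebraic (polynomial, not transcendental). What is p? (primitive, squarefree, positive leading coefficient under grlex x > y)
x*y^3 - x^2 + x*y

1. deg p = 4. The shape is more complex than any degree-3 curve.
2. Observable constraints: the visible y-axis segment lies entirely on the curve.
3. Solving for integer coefficients yields p as stated.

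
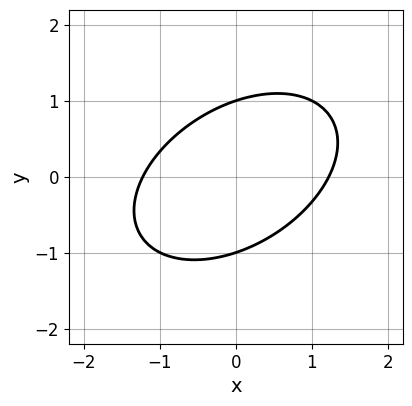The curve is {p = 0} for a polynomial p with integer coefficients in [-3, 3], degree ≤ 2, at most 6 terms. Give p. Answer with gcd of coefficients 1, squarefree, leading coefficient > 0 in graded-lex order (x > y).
2*x^2 - 2*x*y + 3*y^2 - 3

The degree is 2 — no degree-1 curve has this shape.
Against the integer gridlines: the y-axis gridline crossings are at y ∈ {-1, 1}.
Matching integer coefficients to the picture gives p.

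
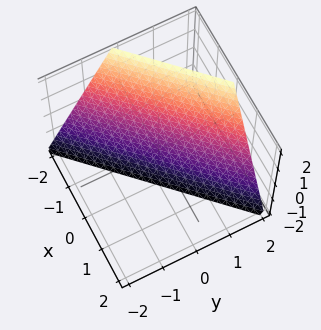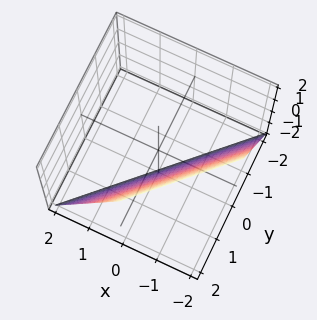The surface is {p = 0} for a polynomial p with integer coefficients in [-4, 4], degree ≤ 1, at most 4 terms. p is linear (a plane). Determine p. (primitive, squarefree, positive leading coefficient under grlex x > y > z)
2*x - 2*y + z + 2

1. The degree is 1 — every cross-section is a straight line — this is a plane.
2. Checking where it meets the axes: it meets the z-axis at z = -2 (among the integer gridlines); it meets the y-axis at y = 1 (among the integer gridlines); it meets the x-axis at x = -1 (among the integer gridlines).
3. Assembling these constraints gives the stated polynomial.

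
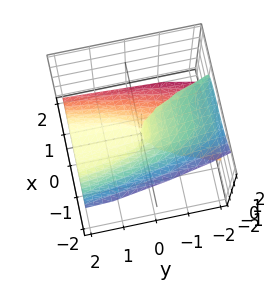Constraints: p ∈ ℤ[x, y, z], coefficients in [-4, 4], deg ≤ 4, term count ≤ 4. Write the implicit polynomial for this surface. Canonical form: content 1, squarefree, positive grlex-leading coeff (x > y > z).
(a) deg p = 3. No degree-2 surface has this shape.
(b) Against the integer gridlines: one x-axis crossing is at x = 0; the visible y-axis segment lies entirely on the surface; it meets the z-axis at z = 0 (among the integer gridlines).
(c) Assembling these constraints gives the stated polynomial.

x^3 + z^3 + y*z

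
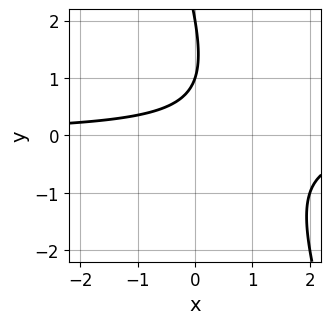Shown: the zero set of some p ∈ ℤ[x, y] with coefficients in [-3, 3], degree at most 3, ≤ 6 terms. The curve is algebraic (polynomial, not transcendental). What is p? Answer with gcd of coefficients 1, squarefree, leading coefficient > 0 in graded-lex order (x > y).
3*x*y + y^2 - 3*y + 2

First, the degree is 2 — a generic line meets the curve in up to 2 points.
Then, from the axis intercepts and sections: the y-axis gridline crossings are at y ∈ {1, 2}; the curve avoids every integer x-axis point in the box.
Finally, putting this together gives p.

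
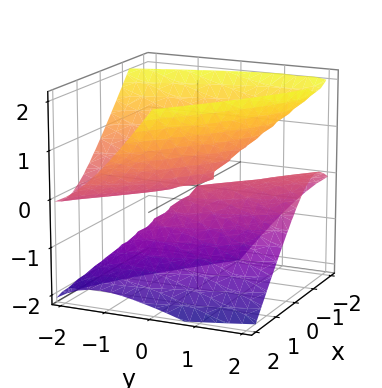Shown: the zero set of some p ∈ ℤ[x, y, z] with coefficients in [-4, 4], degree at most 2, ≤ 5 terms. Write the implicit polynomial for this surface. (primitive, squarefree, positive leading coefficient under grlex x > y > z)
2*x^2 + 3*x*y + y^2 + 2*y*z - 2*z^2

There are 2 components. They look like related sheets of one shape, so recover p as a whole.
deg p = 2. No degree-1 surface has this shape.
Observable constraints: it crosses the x-axis at the gridline x = 0; one y-axis crossing is at y = 0; one z-axis crossing is at z = 0.
Solving for integer coefficients yields p as stated.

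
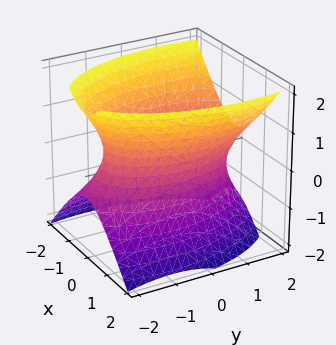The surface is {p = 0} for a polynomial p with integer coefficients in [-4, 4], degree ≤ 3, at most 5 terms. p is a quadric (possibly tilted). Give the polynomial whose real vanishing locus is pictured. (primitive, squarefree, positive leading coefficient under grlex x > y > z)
(a) deg p = 2. A generic line meets the surface in up to 2 points.
(b) Checking where it meets the axes: the surface avoids every integer z-axis point in the box; among the integer gridlines, it crosses the x-axis at x ∈ {-1, 1}.
(c) Together with the visible shape, these determine p as stated.

3*x^2 + y^2 - y*z - 2*z^2 - 3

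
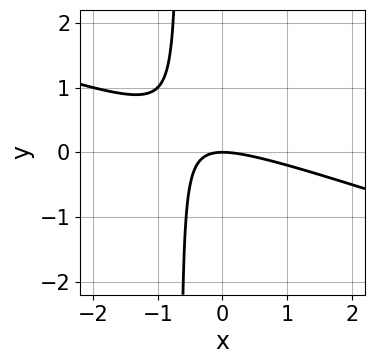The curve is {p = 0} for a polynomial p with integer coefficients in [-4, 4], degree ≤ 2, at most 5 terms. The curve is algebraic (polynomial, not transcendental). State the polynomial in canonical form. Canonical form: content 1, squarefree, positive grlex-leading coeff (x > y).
The degree is 2 — the shape is more complex than any degree-1 curve.
Against the integer gridlines: it crosses the y-axis at the gridline y = 0; one x-axis crossing is at x = 0.
These observations pin down the coefficients.

x^2 + 3*x*y + 2*y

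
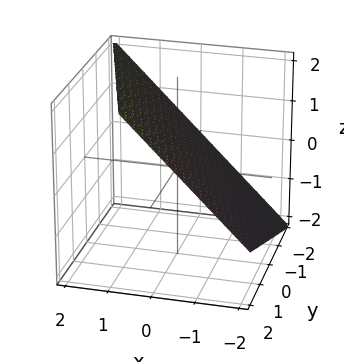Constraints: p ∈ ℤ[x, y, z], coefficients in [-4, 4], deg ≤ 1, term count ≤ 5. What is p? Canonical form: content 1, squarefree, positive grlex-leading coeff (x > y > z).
3*x + y - 3*z + 2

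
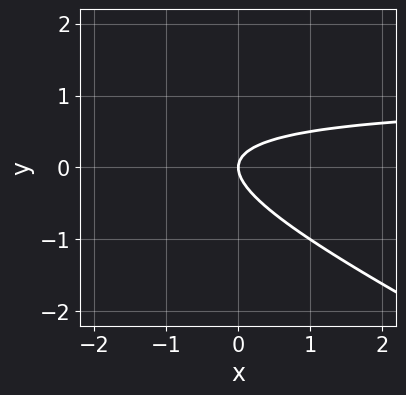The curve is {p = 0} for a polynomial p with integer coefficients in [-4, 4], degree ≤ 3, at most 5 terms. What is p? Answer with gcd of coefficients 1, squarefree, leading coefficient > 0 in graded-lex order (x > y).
x*y + 2*y^2 - x

(a) The degree is 2 — the shape is more complex than any degree-1 curve.
(b) From the visible intercepts: one y-axis crossing is at y = 0; it meets the x-axis at x = 0 (among the integer gridlines).
(c) These observations pin down the coefficients.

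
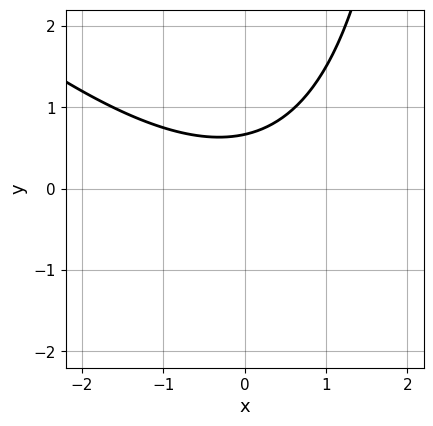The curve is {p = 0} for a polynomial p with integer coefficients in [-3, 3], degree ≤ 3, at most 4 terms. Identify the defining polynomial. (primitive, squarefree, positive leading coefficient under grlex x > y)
x^2 + x*y - 3*y + 2

1. The degree is 2 — the shape is more complex than any degree-1 curve.
2. From the visible intercepts: no x-intercept at any integer in the box.
3. These observations pin down the coefficients.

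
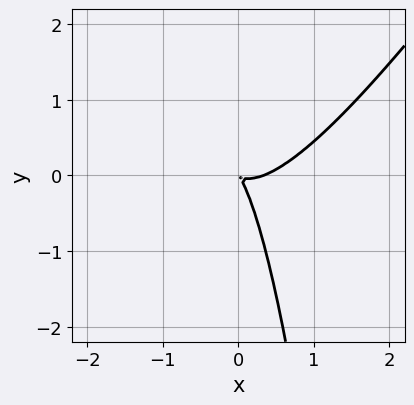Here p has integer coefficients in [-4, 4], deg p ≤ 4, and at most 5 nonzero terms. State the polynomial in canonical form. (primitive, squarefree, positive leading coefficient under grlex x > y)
3*x^3 - 2*x^2*y - x^2 - 2*x*y - y^2

First, the degree is 3 — no degree-2 curve has this shape.
Finally, solving for integer coefficients yields p as stated.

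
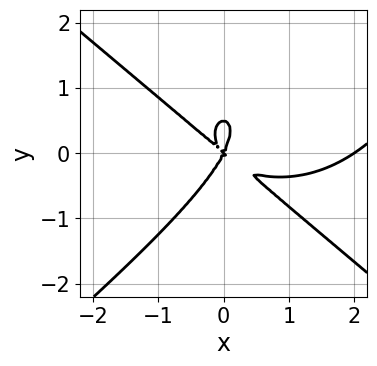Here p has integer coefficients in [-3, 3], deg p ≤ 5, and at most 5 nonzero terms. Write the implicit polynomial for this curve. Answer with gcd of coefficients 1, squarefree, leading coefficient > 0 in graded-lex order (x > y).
x^4 - 2*y^4 - 2*x^3 - 3*x^2*y + y^3

(a) deg p = 4.
(b) Checking where it meets the axes: one y-axis crossing is at y = 0; among the integer gridlines, it crosses the x-axis at x ∈ {0, 2}.
(c) Solving for integer coefficients yields p as stated.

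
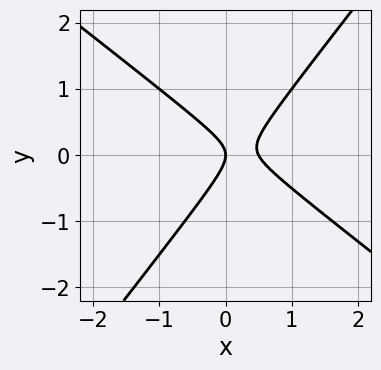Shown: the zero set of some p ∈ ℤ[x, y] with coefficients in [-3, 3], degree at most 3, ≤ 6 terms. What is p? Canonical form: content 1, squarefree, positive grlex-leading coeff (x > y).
The degree is 2 — a generic line meets the curve in up to 2 points.
From the visible intercepts: one x-axis crossing is at x = 0; it crosses the y-axis at the gridline y = 0.
Matching integer coefficients to the picture gives p.

2*x^2 + x*y - 2*y^2 - x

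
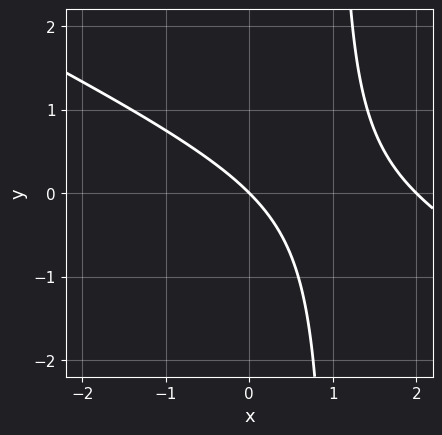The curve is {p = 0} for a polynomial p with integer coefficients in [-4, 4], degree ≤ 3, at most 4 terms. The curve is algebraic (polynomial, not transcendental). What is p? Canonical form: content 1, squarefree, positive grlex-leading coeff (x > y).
x^2 + 2*x*y - 2*x - 2*y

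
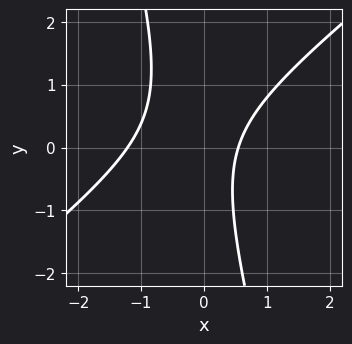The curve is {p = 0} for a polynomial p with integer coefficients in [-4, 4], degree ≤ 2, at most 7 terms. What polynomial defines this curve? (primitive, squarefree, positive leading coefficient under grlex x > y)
The degree is 2 — a generic line meets the curve in up to 2 points.
Observable constraints: it misses every integer gridline on the y-axis.
These observations pin down the coefficients.

3*x^2 - 3*x*y - y^2 + 2*x - 2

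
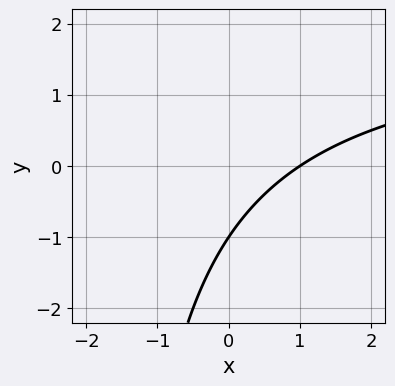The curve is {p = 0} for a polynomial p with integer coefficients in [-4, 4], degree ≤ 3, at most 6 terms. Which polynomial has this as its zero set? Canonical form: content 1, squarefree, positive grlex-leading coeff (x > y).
x*y - 2*x + 2*y + 2

(a) Degree: the shape is more complex than any degree-1 curve, so deg p = 2.
(b) From the axis intercepts and sections: one x-axis crossing is at x = 1; one y-axis crossing is at y = -1.
(c) The integer polynomial consistent with all of this is the stated p.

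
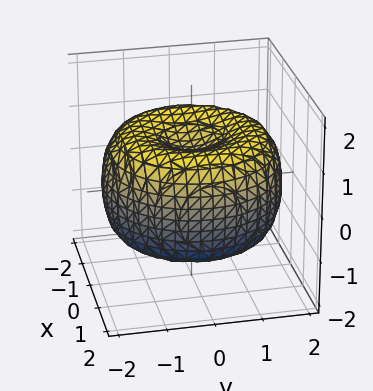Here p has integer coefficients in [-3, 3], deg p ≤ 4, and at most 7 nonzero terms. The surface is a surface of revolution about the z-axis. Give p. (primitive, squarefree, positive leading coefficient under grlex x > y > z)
x^4 + 2*x^2*y^2 + y^4 - 3*x^2 - 3*y^2 + 3*z^2 - 2

1. The degree is 4 — no degree-3 surface has this shape.
2. By symmetry, the surface is invariant under rotation about z: p = q(x² + y², z).
3. Against the integer gridlines: a circular section at z = 0 has radius between 1 and 2.
4. Assembling these constraints gives the stated polynomial.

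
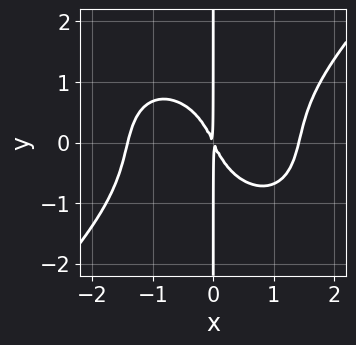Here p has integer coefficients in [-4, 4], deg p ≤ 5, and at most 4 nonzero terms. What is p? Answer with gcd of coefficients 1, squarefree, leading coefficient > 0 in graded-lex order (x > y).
x^4 - x*y^3 - 2*x^2 - x*y

First, degree: no degree-3 curve has this shape, so deg p = 4.
Next, from the axis intercepts and sections: every point of the y-axis in the box is on the curve.
Finally, matching integer coefficients to the picture gives p.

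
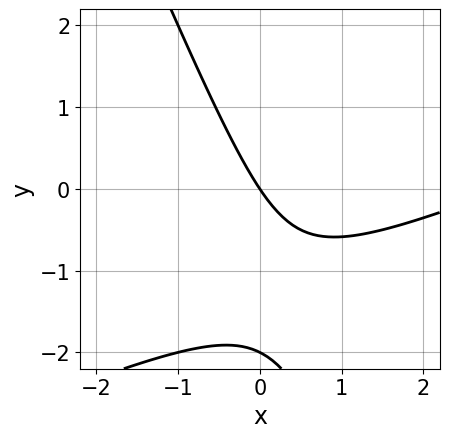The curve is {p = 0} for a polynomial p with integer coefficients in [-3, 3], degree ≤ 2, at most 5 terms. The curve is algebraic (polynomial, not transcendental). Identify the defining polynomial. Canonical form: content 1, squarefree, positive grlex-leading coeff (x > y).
x^2 - 2*x*y - y^2 - 3*x - 2*y

1. The degree is 2 — a generic line meets the curve in up to 2 points.
2. Checking where it meets the axes: among the integer gridlines, it crosses the y-axis at y ∈ {-2, 0}; one x-axis crossing is at x = 0.
3. Fitting integer coefficients to these (and the overall shape) gives p.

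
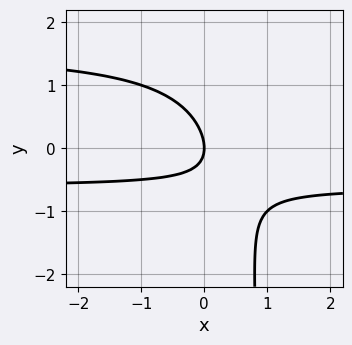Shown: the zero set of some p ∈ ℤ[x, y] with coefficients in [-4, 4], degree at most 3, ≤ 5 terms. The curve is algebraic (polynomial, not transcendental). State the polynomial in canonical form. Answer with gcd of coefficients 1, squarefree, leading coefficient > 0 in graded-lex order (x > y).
x*y^2 - x*y - y^2 - x

(a) deg p = 3. The shape is more complex than any degree-2 curve.
(b) From the axis intercepts and sections: it meets the y-axis at y = 0 (among the integer gridlines); it crosses the x-axis at the gridline x = 0.
(c) These observations pin down the coefficients.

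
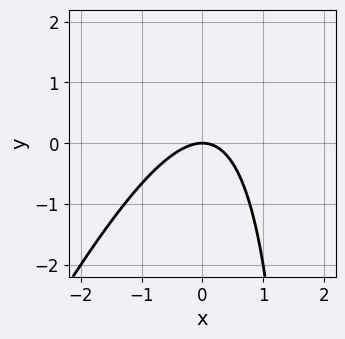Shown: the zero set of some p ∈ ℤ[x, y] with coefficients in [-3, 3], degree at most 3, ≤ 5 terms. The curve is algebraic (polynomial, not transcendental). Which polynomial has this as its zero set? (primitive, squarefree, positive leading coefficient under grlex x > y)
2*x^2 - x*y + 2*y

(a) Degree: a generic line meets the curve in up to 2 points, so deg p = 2.
(b) Checking where it meets the axes: it meets the x-axis at x = 0 (among the integer gridlines); it meets the y-axis at y = 0 (among the integer gridlines).
(c) These observations pin down the coefficients.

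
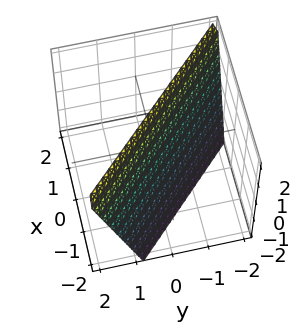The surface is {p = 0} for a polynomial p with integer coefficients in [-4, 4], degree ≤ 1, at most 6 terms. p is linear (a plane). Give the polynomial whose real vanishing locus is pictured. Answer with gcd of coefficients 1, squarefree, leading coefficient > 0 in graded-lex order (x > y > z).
The degree is 1 — the surface is flat (a plane).
From the visible intercepts: it meets the z-axis at z = 2 (among the integer gridlines).
These observations pin down the coefficients.

3*x + 3*y - z + 2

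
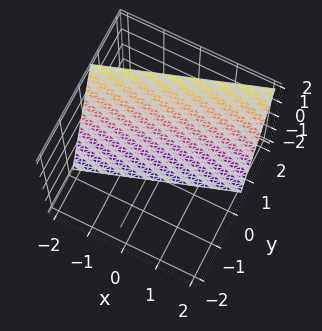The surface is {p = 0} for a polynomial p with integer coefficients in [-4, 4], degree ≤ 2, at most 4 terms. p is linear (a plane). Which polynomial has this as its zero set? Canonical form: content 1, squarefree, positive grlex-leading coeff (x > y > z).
Degree: the surface is flat (a plane), so deg p = 1.
Observable constraints: it crosses the x-axis at the gridline x = -2; it crosses the z-axis at the gridline z = -2.
Solving for integer coefficients yields p as stated.

x - 3*y + z + 2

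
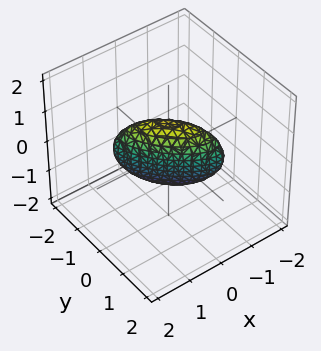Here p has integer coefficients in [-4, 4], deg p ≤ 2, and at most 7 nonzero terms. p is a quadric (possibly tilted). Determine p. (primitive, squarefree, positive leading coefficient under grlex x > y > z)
1. deg p = 2. The shape is more complex than any degree-1 surface.
2. Reading off the gridlines: the z-axis gridline crossings are at z ∈ {-1, 1}.
3. Matching integer coefficients to the picture gives p.

2*x^2 + 3*x*y + 2*y^2 + z^2 - 1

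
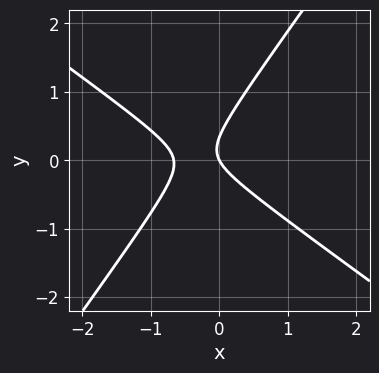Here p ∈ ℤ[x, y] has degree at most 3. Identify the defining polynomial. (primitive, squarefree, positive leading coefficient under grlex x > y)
3*x^2 + 2*x*y - 3*y^2 + 2*x + y

First, degree: the shape is more complex than any degree-1 curve, so deg p = 2.
Then, observable constraints: it meets the x-axis at x = 0 (among the integer gridlines); it crosses the y-axis at the gridline y = 0.
Finally, solving for integer coefficients yields p as stated.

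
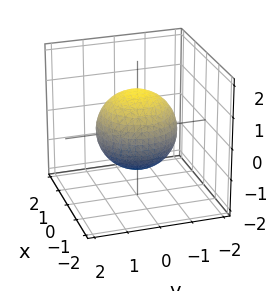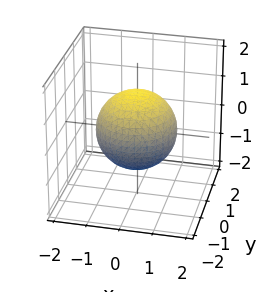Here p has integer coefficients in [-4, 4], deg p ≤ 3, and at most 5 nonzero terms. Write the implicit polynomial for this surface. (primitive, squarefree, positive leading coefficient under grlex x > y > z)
2*x^2 + 2*y^2 + 2*z^2 - 3

1. The degree is 2 — bounded and convex; a quadric.
2. Symmetries: rotational symmetry about the z-axis ⇒ p depends on x, y only through x² + y²; it's symmetric under z → −z, forcing even powers of z.
3. Against the integer gridlines: a circular section at z = -1 has radius between 0 and 1.
4. Assembling these constraints gives the stated polynomial.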